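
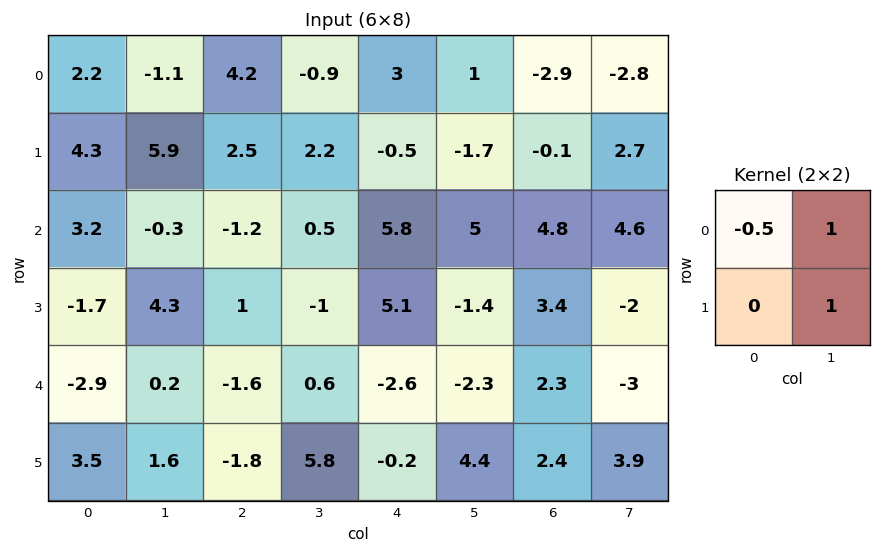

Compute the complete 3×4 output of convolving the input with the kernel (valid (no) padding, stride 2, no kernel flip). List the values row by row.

Output[0,0]: The receptive field on the input at this output position is [2.2 -1.1 / 4.3 5.9]. Elementwise product with the kernel and sum: 2.2·-0.5 + -1.1·1 + 5.9·1.

3.7 -0.8 -2.2 1.35
2.4 0.1 0.7 0.2
3.25 7.2 3.4 -0.25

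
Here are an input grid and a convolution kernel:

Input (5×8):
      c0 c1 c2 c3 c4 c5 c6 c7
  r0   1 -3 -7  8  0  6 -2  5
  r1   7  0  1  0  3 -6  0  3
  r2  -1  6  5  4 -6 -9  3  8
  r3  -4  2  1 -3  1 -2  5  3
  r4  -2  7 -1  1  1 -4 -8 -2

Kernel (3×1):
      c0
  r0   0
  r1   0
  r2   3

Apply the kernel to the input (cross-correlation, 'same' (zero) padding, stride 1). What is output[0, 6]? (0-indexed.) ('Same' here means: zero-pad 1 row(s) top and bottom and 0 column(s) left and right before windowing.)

0

The receptive field on the zero-padded input at this output position is [0 / -2 / 0]. Elementwise product with the kernel and sum: 0·3.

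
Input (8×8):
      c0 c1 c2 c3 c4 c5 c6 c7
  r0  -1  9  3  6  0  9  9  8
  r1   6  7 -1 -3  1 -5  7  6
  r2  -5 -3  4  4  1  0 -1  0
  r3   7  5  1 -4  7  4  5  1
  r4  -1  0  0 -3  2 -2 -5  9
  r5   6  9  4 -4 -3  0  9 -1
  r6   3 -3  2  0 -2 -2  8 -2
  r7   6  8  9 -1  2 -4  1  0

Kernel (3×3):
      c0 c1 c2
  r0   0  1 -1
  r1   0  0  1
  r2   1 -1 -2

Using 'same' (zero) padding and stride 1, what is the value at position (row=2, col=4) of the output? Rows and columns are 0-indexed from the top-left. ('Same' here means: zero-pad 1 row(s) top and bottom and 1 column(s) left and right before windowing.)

The receptive field on the zero-padded input at this output position is [-3 1 -5 / 4 1 0 / -4 7 4]. Elementwise product with the kernel and sum: 1·1 + -5·-1 + 0·1 + -4·1 + 7·-1 + 4·-2.

-13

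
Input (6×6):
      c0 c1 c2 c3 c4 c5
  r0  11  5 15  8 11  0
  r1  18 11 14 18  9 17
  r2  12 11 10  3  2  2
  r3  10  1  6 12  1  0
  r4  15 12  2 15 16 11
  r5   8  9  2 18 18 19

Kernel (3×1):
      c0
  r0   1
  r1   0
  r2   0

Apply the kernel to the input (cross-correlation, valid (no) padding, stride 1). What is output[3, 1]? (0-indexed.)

1

The receptive field on the input at this output position is [1 / 12 / 9]. Elementwise product with the kernel and sum: 1·1.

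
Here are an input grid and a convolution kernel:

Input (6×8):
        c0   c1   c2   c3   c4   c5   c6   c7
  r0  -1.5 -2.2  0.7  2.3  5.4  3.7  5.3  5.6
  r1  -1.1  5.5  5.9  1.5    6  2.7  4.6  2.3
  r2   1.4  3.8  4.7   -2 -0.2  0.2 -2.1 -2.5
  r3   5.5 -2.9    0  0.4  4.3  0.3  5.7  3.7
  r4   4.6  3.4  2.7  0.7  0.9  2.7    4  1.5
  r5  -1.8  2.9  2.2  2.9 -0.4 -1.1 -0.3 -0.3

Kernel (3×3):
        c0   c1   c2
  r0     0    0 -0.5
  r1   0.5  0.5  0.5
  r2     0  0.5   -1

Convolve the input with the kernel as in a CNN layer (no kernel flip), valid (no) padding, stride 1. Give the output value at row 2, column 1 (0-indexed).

0.4

The receptive field on the input at this output position is [3.8 4.7 -2 / -2.9 0 0.4 / 3.4 2.7 0.7]. Elementwise product with the kernel and sum: -2·-0.5 + -2.9·0.5 + 0·0.5 + 0.4·0.5 + 2.7·0.5 + 0.7·-1.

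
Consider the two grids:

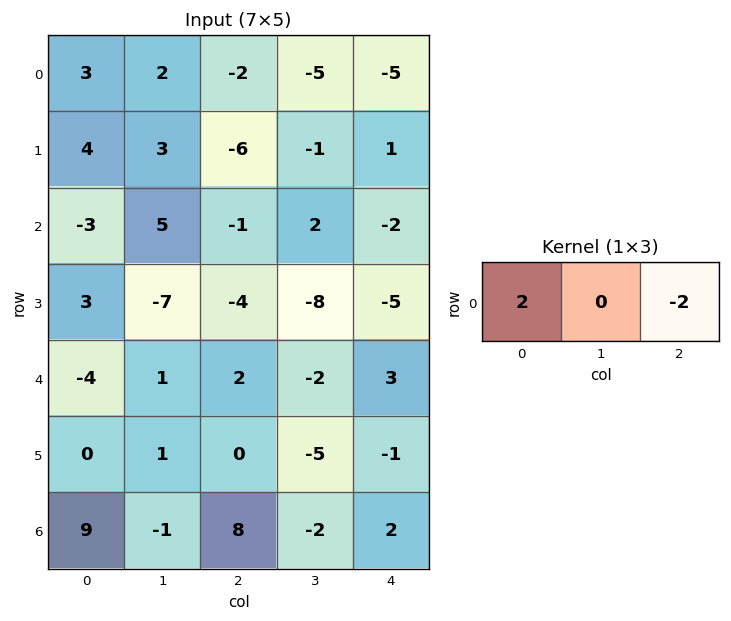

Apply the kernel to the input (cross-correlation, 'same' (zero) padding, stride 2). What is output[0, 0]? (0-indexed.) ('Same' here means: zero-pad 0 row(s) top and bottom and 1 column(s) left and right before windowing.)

The receptive field on the zero-padded input at this output position is [0 3 2]. Elementwise product with the kernel and sum: 0·2 + 2·-2.

-4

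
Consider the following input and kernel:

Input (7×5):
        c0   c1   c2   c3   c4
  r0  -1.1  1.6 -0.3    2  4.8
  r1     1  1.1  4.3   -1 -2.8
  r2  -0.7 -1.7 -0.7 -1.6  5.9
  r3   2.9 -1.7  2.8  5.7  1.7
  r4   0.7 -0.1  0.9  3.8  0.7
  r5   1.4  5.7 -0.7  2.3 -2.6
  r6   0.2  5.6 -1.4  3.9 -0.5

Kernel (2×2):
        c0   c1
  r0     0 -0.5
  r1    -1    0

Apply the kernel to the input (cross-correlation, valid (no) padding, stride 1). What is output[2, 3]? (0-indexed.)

-8.65

The receptive field on the input at this output position is [-1.6 5.9 / 5.7 1.7]. Elementwise product with the kernel and sum: 5.9·-0.5 + 5.7·-1.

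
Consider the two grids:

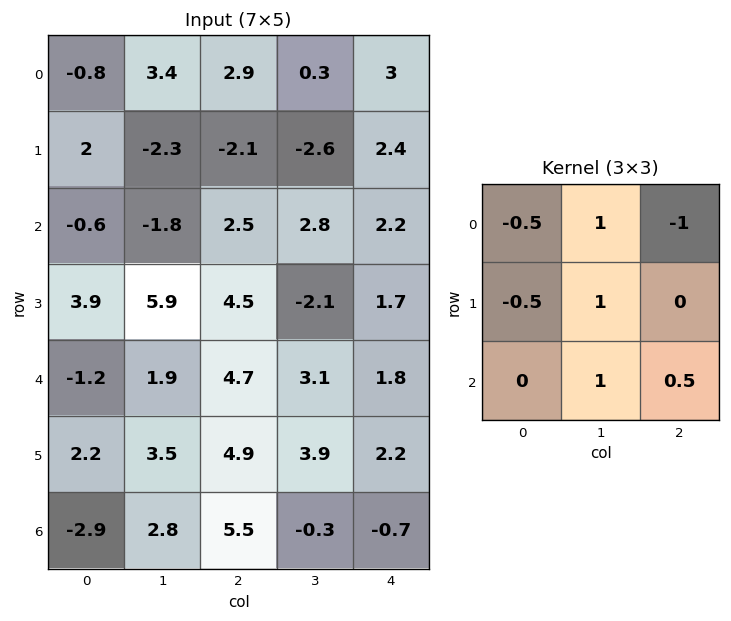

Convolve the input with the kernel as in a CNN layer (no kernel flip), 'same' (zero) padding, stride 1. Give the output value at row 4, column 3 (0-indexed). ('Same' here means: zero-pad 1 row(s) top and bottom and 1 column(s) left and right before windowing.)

The receptive field on the zero-padded input at this output position is [4.5 -2.1 1.7 / 4.7 3.1 1.8 / 4.9 3.9 2.2]. Elementwise product with the kernel and sum: 4.5·-0.5 + -2.1·1 + 1.7·-1 + 4.7·-0.5 + 3.1·1 + 3.9·1 + 2.2·0.5.

-0.3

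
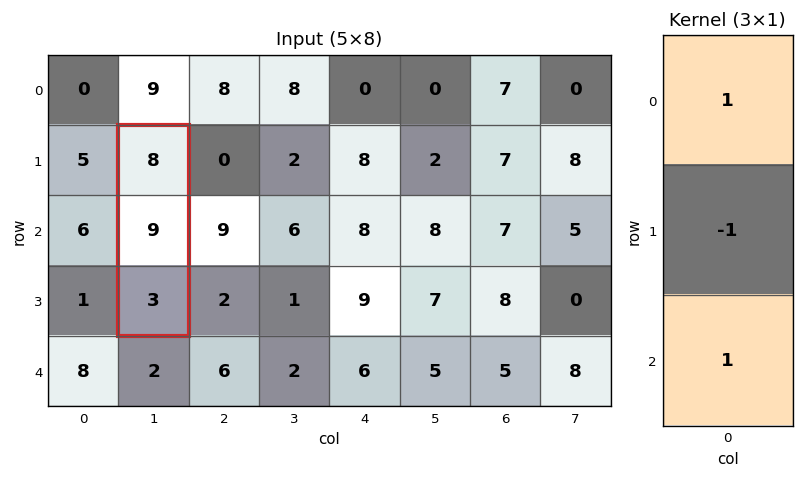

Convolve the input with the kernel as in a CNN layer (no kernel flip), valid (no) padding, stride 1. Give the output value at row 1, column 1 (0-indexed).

2

The receptive field on the input at this output position is [8 / 9 / 3]. Elementwise product with the kernel and sum: 8·1 + 9·-1 + 3·1.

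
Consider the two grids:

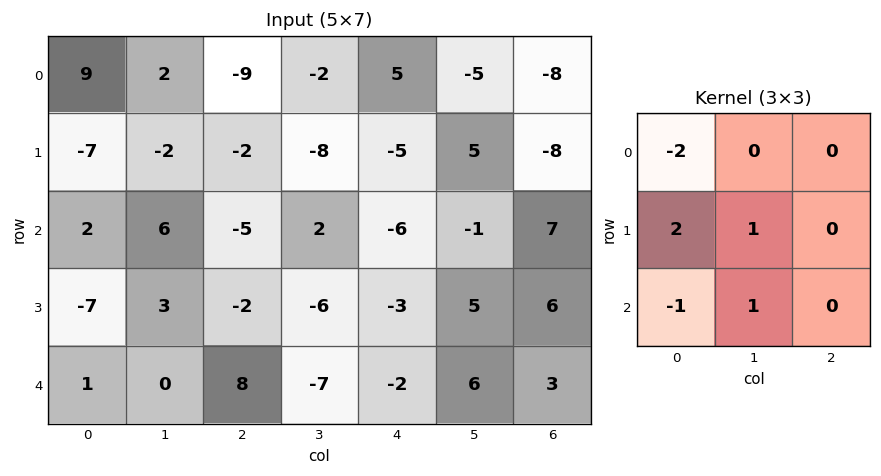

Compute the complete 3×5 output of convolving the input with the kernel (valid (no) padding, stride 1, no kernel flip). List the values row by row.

Output[0,0]: The receptive field on the input at this output position is [9 2 -9 / -7 -2 -2 / 2 6 -5]. Elementwise product with the kernel and sum: 9·-2 + -7·2 + -2·1 + 2·-1 + 6·1.

-30 -21 13 -25 -10
34 6 -8 17 5
-16 0 -15 -14 19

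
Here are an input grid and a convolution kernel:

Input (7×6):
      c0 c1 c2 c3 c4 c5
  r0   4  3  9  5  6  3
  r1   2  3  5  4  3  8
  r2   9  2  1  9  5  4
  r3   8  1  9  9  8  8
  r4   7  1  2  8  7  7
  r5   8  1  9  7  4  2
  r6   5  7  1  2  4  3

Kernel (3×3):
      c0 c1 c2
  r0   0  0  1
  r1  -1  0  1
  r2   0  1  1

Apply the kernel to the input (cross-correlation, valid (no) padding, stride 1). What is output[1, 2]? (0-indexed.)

24

The receptive field on the input at this output position is [5 4 3 / 1 9 5 / 9 9 8]. Elementwise product with the kernel and sum: 3·1 + 1·-1 + 5·1 + 9·1 + 8·1.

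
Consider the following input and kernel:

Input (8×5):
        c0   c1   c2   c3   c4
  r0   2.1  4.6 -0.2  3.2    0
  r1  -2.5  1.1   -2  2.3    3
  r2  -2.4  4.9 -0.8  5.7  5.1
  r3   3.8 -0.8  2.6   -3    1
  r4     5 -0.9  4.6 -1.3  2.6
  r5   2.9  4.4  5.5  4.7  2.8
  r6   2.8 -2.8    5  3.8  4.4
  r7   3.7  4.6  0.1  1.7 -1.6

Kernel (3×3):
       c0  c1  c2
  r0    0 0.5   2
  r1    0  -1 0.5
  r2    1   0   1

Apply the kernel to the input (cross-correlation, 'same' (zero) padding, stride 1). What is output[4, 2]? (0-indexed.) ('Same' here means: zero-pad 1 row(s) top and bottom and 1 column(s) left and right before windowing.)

-0.85

The receptive field on the zero-padded input at this output position is [-0.8 2.6 -3 / -0.9 4.6 -1.3 / 4.4 5.5 4.7]. Elementwise product with the kernel and sum: 2.6·0.5 + -3·2 + 4.6·-1 + -1.3·0.5 + 4.4·1 + 4.7·1.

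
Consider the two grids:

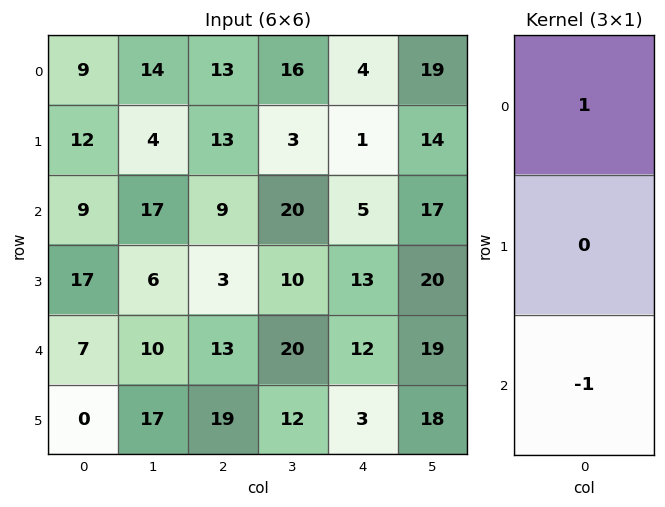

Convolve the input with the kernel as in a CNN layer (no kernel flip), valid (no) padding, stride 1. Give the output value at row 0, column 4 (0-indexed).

The receptive field on the input at this output position is [4 / 1 / 5]. Elementwise product with the kernel and sum: 4·1 + 5·-1.

-1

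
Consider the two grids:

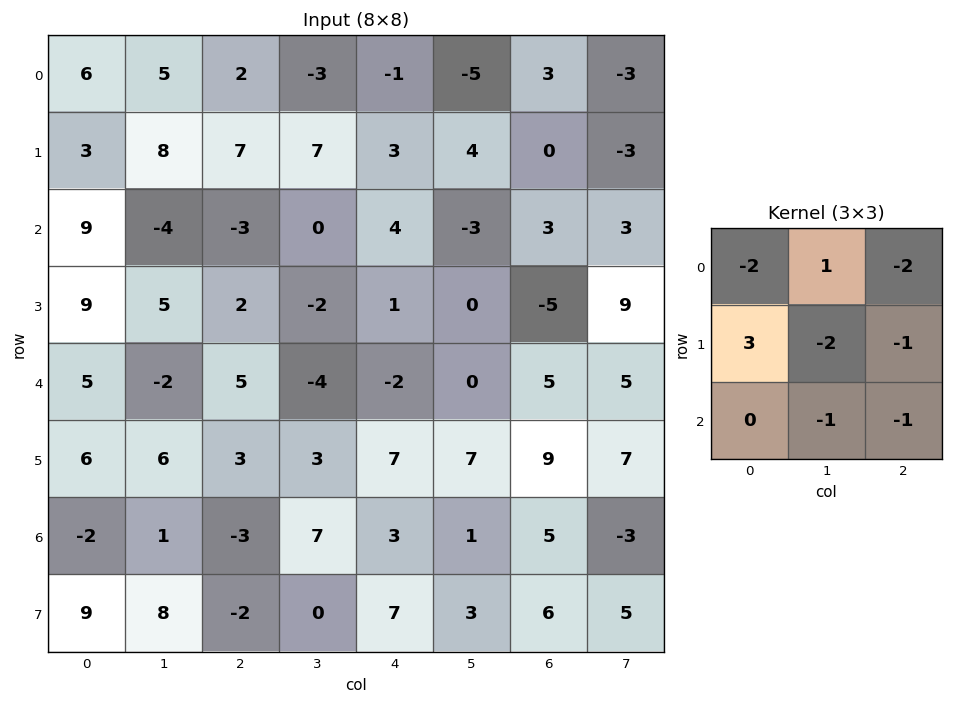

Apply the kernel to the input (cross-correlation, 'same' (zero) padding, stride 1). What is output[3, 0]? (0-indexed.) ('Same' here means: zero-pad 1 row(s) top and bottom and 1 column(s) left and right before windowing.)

-9

The receptive field on the zero-padded input at this output position is [0 9 -4 / 0 9 5 / 0 5 -2]. Elementwise product with the kernel and sum: 0·-2 + 9·1 + -4·-2 + 0·3 + 9·-2 + 5·-1 + 5·-1 + -2·-1.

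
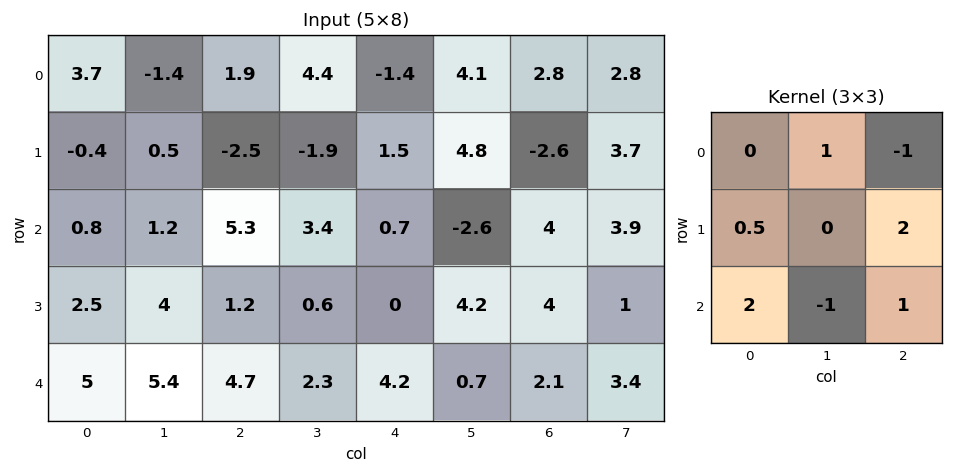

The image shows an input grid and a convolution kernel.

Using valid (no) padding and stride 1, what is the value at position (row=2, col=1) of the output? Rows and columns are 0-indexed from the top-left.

The receptive field on the input at this output position is [1.2 5.3 3.4 / 4 1.2 0.6 / 5.4 4.7 2.3]. Elementwise product with the kernel and sum: 5.3·1 + 3.4·-1 + 4·0.5 + 0.6·2 + 5.4·2 + 4.7·-1 + 2.3·1.

13.5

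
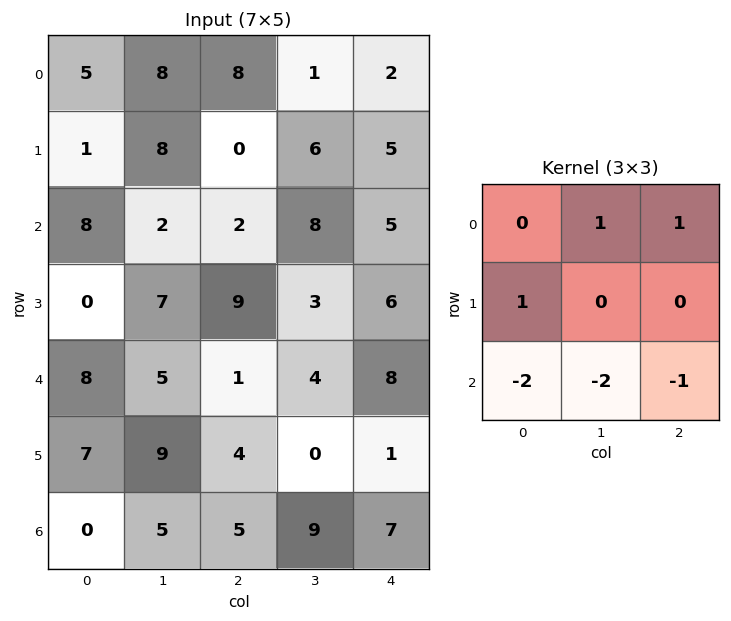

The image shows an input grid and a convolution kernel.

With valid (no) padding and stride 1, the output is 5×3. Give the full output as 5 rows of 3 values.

Output[0,0]: The receptive field on the input at this output position is [5 8 8 / 1 8 0 / 8 2 2]. Elementwise product with the kernel and sum: 8·1 + 8·1 + 1·1 + 8·-2 + 2·-2 + 2·-1.

-5 1 -22
-7 -27 -17
-23 1 4
-12 -9 1
-2 -15 -19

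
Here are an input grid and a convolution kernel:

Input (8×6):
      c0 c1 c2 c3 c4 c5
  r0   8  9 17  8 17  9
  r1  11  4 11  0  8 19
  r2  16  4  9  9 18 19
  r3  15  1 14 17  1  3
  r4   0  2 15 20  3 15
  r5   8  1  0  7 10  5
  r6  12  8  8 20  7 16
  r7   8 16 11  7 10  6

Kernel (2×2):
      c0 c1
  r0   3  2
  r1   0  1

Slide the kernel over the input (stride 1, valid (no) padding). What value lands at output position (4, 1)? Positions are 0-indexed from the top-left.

36

The receptive field on the input at this output position is [2 15 / 1 0]. Elementwise product with the kernel and sum: 2·3 + 15·2 + 0·1.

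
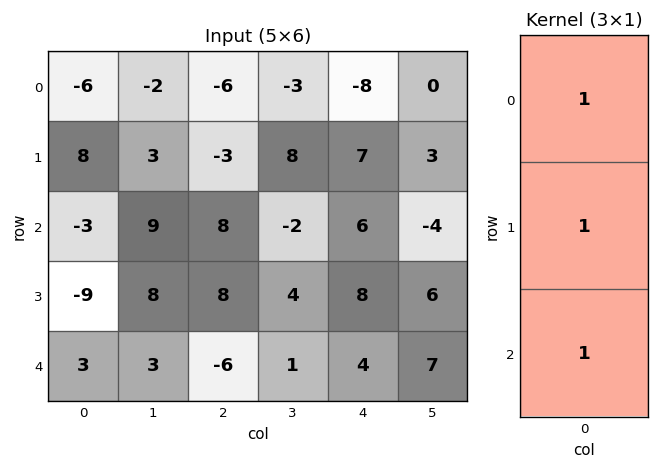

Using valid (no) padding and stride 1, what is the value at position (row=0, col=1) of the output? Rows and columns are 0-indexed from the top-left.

The receptive field on the input at this output position is [-2 / 3 / 9]. Elementwise product with the kernel and sum: -2·1 + 3·1 + 9·1.

10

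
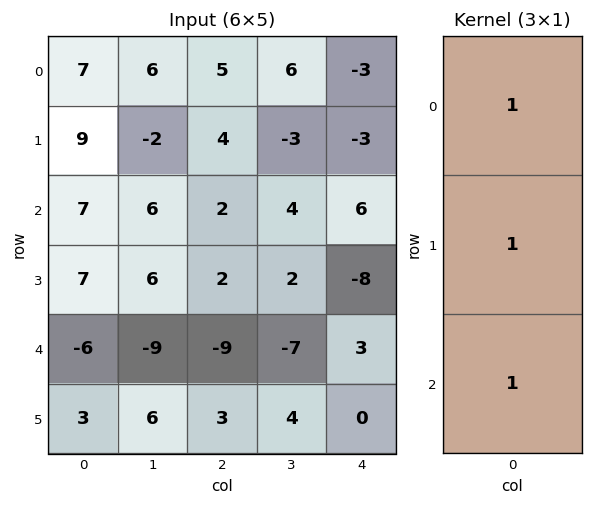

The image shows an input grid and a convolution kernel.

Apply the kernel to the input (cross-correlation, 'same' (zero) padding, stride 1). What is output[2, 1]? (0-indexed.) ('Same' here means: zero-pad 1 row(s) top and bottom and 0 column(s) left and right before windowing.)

10

The receptive field on the zero-padded input at this output position is [-2 / 6 / 6]. Elementwise product with the kernel and sum: -2·1 + 6·1 + 6·1.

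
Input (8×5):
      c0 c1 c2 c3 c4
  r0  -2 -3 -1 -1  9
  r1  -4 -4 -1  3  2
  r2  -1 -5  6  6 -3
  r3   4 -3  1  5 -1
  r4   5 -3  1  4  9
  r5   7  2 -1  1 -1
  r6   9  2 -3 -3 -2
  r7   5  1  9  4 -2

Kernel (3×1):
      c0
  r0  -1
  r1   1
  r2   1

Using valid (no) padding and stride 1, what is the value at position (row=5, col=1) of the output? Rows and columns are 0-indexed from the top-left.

The receptive field on the input at this output position is [2 / 2 / 1]. Elementwise product with the kernel and sum: 2·-1 + 2·1 + 1·1.

1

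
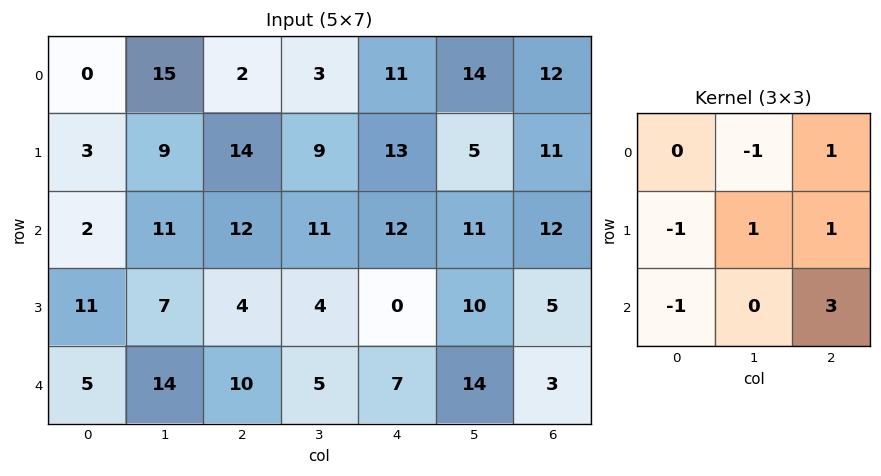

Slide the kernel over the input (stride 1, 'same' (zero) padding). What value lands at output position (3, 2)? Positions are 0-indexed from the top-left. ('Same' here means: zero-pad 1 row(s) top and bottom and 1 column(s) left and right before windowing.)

1

The receptive field on the zero-padded input at this output position is [11 12 11 / 7 4 4 / 14 10 5]. Elementwise product with the kernel and sum: 12·-1 + 11·1 + 7·-1 + 4·1 + 4·1 + 14·-1 + 5·3.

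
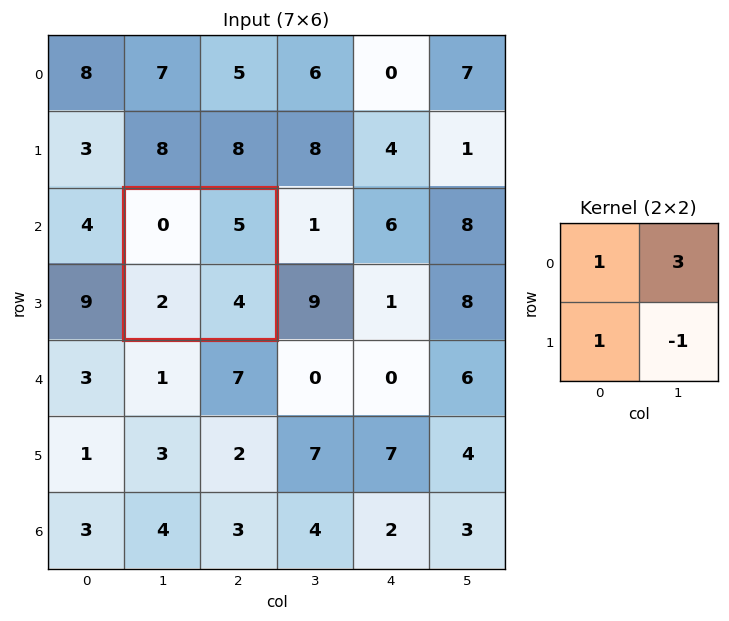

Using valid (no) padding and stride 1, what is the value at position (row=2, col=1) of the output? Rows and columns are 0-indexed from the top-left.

13

The receptive field on the input at this output position is [0 5 / 2 4]. Elementwise product with the kernel and sum: 0·1 + 5·3 + 2·1 + 4·-1.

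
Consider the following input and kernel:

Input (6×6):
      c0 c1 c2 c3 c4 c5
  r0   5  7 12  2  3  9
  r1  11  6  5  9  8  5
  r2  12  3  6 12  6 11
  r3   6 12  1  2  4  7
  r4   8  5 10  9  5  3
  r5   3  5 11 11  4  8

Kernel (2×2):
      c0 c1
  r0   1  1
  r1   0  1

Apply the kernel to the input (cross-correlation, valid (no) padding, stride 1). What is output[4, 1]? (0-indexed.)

The receptive field on the input at this output position is [5 10 / 5 11]. Elementwise product with the kernel and sum: 5·1 + 10·1 + 11·1.

26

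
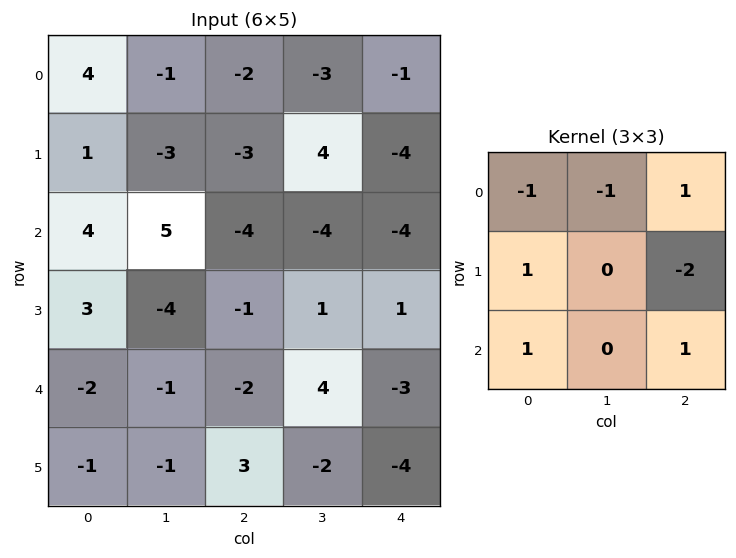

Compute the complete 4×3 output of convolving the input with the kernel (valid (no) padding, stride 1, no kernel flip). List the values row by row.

Output[0,0]: The receptive field on the input at this output position is [4 -1 -2 / 1 -3 -3 / 4 5 -4]. Elementwise product with the kernel and sum: 4·-1 + -1·-1 + -2·1 + 1·1 + -3·-2 + 4·1 + -4·1.
Output[0,1]: The receptive field on the input at this output position is [-1 -2 -3 / -3 -3 4 / 5 -4 -4]. Elementwise product with the kernel and sum: -1·-1 + -2·-1 + -3·1 + -3·1 + 4·-2 + 5·1 + -4·1.

2 -10 1
13 20 -1
-12 -8 -4
4 -6 4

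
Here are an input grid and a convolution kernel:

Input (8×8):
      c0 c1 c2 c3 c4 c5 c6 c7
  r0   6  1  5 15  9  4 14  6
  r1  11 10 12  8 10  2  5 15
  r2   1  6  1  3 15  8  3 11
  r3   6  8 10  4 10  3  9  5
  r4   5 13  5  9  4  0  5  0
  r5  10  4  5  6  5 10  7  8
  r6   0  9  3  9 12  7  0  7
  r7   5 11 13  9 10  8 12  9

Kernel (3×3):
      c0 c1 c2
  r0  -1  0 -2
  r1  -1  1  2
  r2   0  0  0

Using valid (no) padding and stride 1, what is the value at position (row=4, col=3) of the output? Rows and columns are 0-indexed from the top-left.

10

The receptive field on the input at this output position is [9 4 0 / 6 5 10 / 9 12 7]. Elementwise product with the kernel and sum: 9·-1 + 0·-2 + 6·-1 + 5·1 + 10·2.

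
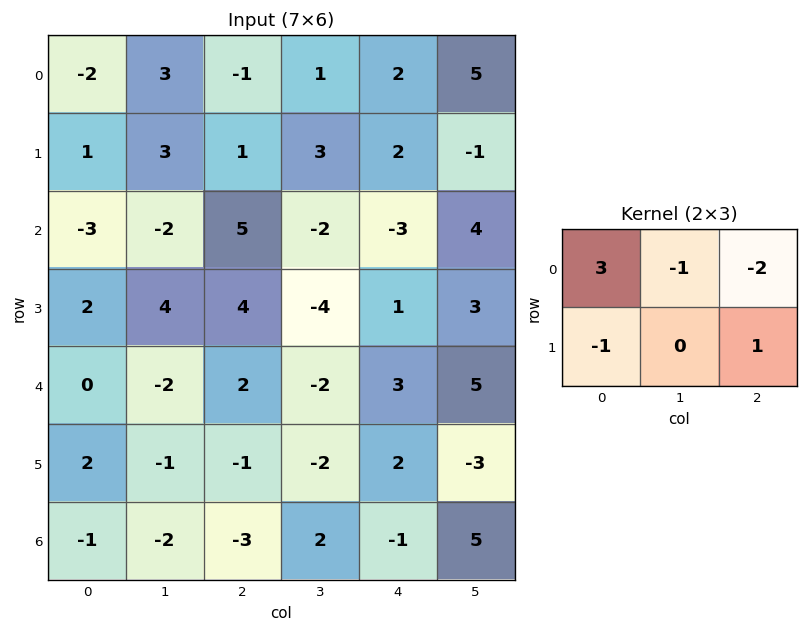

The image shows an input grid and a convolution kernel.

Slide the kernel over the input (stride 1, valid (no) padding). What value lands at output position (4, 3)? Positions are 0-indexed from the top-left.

-20

The receptive field on the input at this output position is [-2 3 5 / -2 2 -3]. Elementwise product with the kernel and sum: -2·3 + 3·-1 + 5·-2 + -2·-1 + -3·1.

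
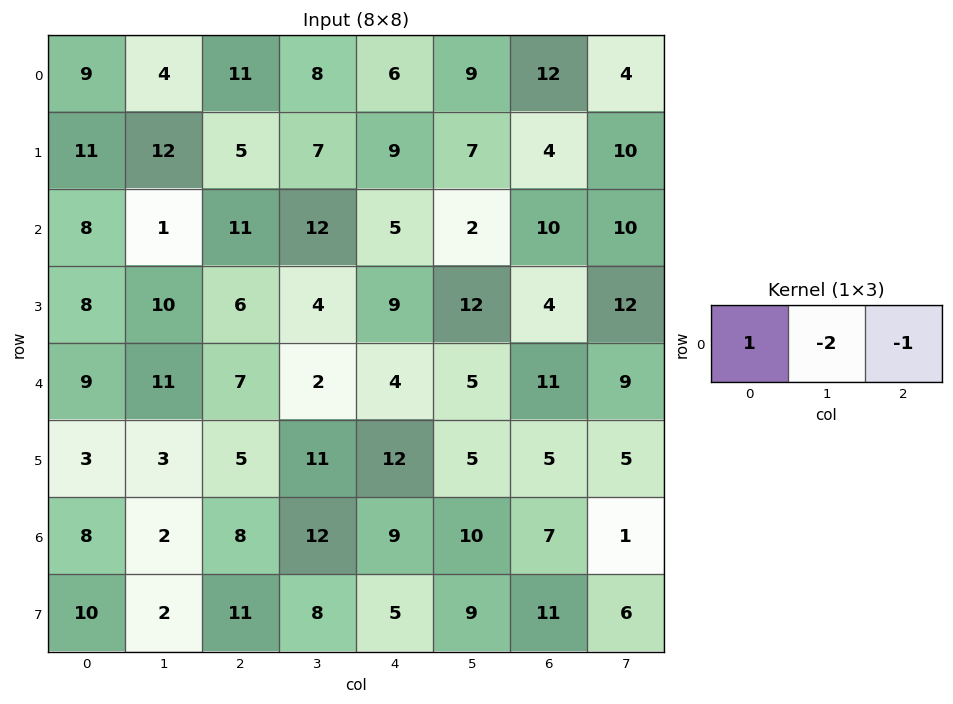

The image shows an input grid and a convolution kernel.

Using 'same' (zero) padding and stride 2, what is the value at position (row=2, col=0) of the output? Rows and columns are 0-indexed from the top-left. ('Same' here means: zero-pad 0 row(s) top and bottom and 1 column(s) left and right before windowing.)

The receptive field on the zero-padded input at this output position is [0 9 11]. Elementwise product with the kernel and sum: 0·1 + 9·-2 + 11·-1.

-29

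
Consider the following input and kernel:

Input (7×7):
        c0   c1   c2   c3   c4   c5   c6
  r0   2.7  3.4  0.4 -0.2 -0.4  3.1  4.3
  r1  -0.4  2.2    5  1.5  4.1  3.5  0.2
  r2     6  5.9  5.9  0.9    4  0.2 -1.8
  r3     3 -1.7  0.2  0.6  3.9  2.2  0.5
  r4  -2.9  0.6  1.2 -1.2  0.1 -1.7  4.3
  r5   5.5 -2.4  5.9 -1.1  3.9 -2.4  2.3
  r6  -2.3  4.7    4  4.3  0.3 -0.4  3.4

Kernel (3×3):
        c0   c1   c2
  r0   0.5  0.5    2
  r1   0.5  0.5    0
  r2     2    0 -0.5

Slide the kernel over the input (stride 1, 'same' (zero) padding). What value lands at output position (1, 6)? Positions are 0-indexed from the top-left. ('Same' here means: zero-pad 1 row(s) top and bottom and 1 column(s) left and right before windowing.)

The receptive field on the zero-padded input at this output position is [3.1 4.3 0 / 3.5 0.2 0 / 0.2 -1.8 0]. Elementwise product with the kernel and sum: 3.1·0.5 + 4.3·0.5 + 0·2 + 3.5·0.5 + 0.2·0.5 + 0.2·2 + 0·-0.5.

5.95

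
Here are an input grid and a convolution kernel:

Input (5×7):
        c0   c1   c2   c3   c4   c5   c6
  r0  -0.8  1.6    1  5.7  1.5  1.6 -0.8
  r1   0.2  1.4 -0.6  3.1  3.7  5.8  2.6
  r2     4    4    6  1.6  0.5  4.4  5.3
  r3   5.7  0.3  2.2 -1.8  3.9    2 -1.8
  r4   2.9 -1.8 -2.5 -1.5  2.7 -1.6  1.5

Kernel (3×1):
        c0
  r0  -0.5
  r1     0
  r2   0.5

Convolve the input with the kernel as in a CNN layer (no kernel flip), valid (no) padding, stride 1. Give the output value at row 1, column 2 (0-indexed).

1.4

The receptive field on the input at this output position is [-0.6 / 6 / 2.2]. Elementwise product with the kernel and sum: -0.6·-0.5 + 2.2·0.5.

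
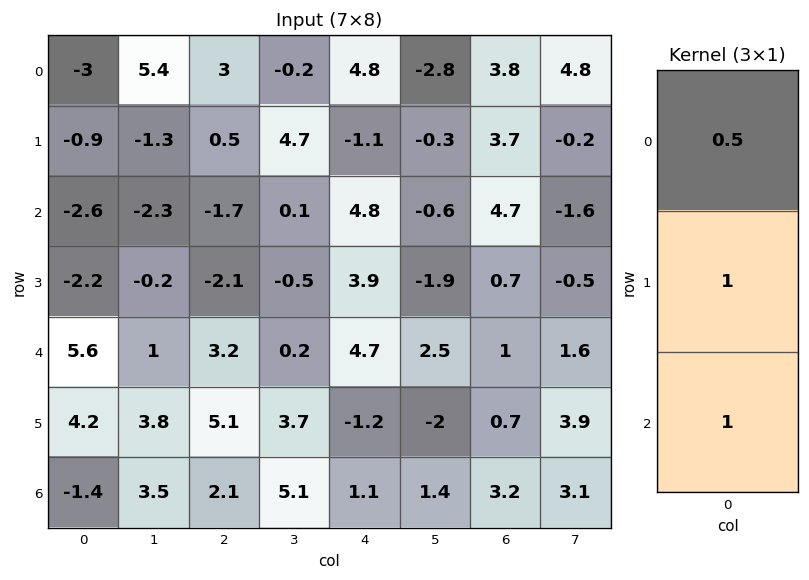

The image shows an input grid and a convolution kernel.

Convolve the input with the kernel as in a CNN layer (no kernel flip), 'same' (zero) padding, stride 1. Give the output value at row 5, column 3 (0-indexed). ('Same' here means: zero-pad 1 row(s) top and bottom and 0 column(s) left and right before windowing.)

The receptive field on the zero-padded input at this output position is [0.2 / 3.7 / 5.1]. Elementwise product with the kernel and sum: 0.2·0.5 + 3.7·1 + 5.1·1.

8.9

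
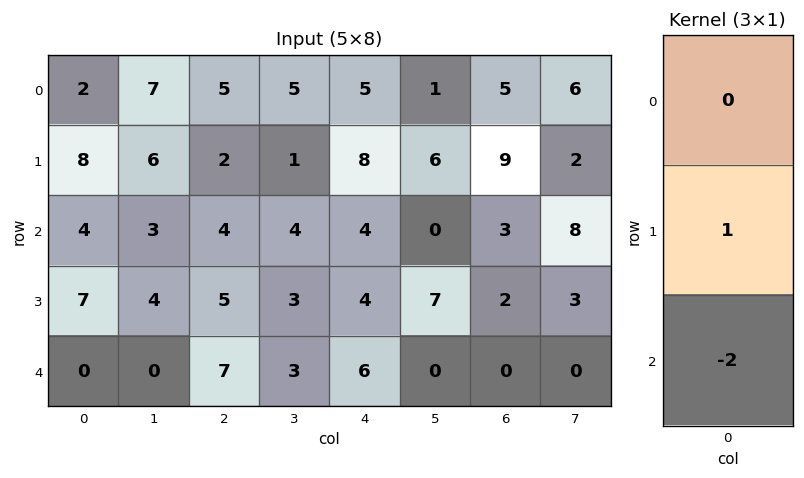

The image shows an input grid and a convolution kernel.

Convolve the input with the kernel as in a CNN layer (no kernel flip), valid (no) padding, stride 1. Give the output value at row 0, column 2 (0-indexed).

The receptive field on the input at this output position is [5 / 2 / 4]. Elementwise product with the kernel and sum: 2·1 + 4·-2.

-6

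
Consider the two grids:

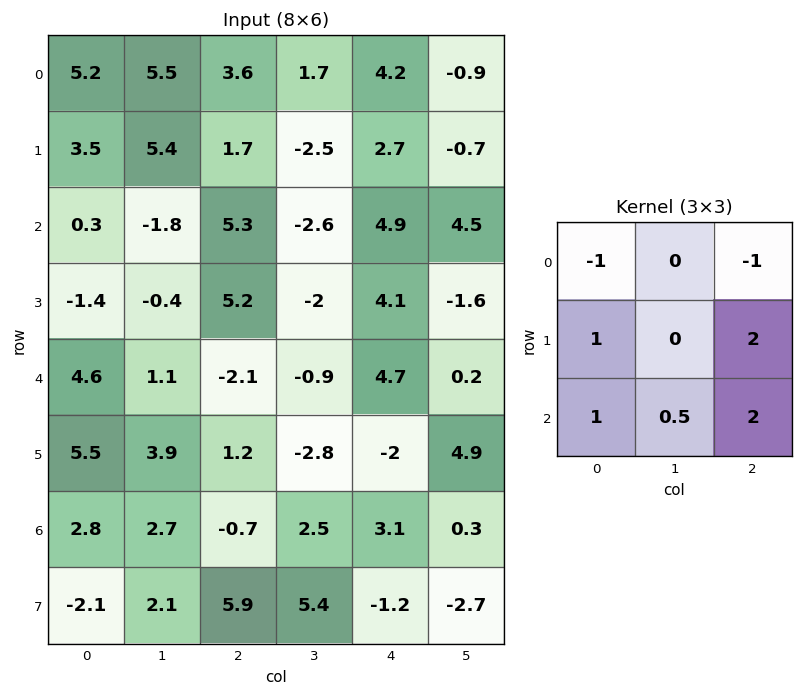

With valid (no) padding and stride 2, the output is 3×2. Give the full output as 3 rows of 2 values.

Output[0,0]: The receptive field on the input at this output position is [5.2 5.5 3.6 / 3.5 5.4 1.7 / 0.3 -1.8 5.3]. Elementwise product with the kernel and sum: 5.2·-1 + 3.6·-1 + 3.5·1 + 1.7·2 + 0.3·1 + -1.8·0.5 + 5.3·2.

8.1 13.1
4.35 10.05
8.15 1.35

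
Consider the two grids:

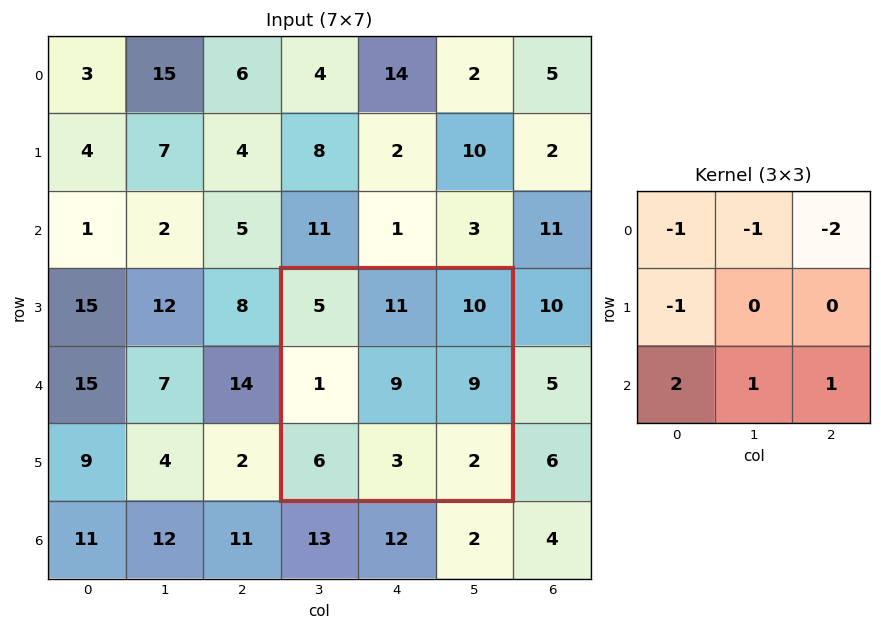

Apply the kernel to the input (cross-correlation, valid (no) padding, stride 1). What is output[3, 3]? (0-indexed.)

-20

The receptive field on the input at this output position is [5 11 10 / 1 9 9 / 6 3 2]. Elementwise product with the kernel and sum: 5·-1 + 11·-1 + 10·-2 + 1·-1 + 6·2 + 3·1 + 2·1.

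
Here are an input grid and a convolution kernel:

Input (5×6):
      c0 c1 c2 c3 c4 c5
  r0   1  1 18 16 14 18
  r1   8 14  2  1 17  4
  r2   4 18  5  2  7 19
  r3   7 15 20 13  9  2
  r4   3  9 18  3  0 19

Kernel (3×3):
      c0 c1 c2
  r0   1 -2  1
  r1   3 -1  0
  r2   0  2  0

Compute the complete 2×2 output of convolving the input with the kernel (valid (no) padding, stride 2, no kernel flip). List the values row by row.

Output[0,0]: The receptive field on the input at this output position is [1 1 18 / 8 14 2 / 4 18 5]. Elementwise product with the kernel and sum: 1·1 + 1·-2 + 18·1 + 8·3 + 14·-1 + 18·2.
Output[0,1]: The receptive field on the input at this output position is [18 16 14 / 2 1 17 / 5 2 7]. Elementwise product with the kernel and sum: 18·1 + 16·-2 + 14·1 + 2·3 + 1·-1 + 2·2.

63 9
-3 61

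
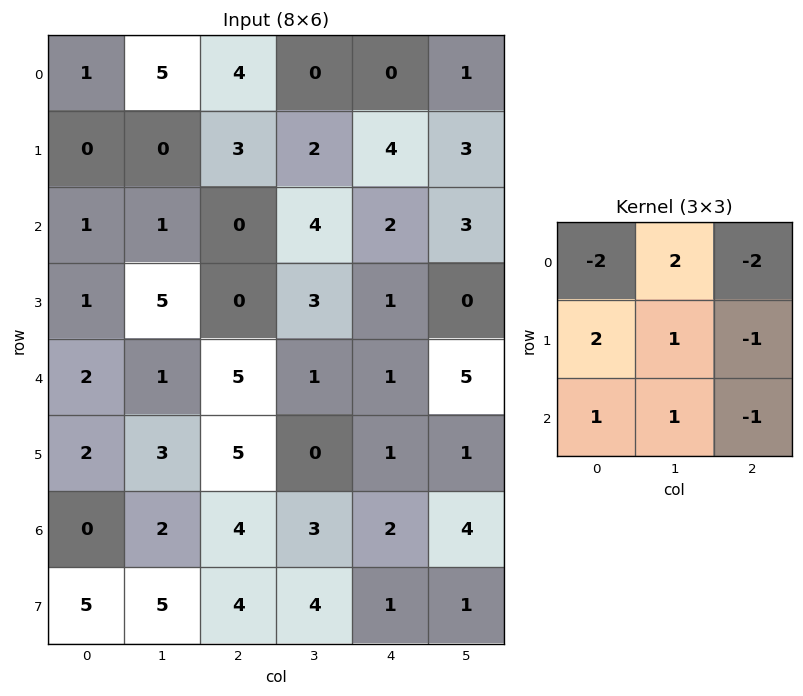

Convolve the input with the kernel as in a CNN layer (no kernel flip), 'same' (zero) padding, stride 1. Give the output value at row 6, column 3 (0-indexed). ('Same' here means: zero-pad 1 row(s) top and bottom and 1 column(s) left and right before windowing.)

4

The receptive field on the zero-padded input at this output position is [5 0 1 / 4 3 2 / 4 4 1]. Elementwise product with the kernel and sum: 5·-2 + 0·2 + 1·-2 + 4·2 + 3·1 + 2·-1 + 4·1 + 4·1 + 1·-1.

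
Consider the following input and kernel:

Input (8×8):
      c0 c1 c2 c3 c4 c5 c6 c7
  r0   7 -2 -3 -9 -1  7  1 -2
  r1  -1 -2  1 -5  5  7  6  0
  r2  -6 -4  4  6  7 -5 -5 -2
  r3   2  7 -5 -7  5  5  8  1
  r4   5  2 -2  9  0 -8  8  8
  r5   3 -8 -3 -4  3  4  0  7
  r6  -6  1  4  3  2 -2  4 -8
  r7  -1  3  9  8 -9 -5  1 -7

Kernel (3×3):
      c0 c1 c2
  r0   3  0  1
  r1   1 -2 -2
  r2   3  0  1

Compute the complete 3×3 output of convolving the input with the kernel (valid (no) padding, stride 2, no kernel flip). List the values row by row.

5 10 -7
-3 12 3
24 7 13

Output[0,0]: The receptive field on the input at this output position is [7 -2 -3 / -1 -2 1 / -6 -4 4]. Elementwise product with the kernel and sum: 7·3 + -3·1 + -1·1 + -2·-2 + 1·-2 + -6·3 + 4·1.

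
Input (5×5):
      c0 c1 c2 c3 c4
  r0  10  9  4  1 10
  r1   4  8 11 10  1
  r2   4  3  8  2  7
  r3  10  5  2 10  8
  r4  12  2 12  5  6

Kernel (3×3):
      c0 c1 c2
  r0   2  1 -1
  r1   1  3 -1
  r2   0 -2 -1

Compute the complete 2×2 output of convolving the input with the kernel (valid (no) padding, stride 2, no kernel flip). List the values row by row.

28 28
10 19

Output[0,0]: The receptive field on the input at this output position is [10 9 4 / 4 8 11 / 4 3 8]. Elementwise product with the kernel and sum: 10·2 + 9·1 + 4·-1 + 4·1 + 8·3 + 11·-1 + 3·-2 + 8·-1.
Output[0,1]: The receptive field on the input at this output position is [4 1 10 / 11 10 1 / 8 2 7]. Elementwise product with the kernel and sum: 4·2 + 1·1 + 10·-1 + 11·1 + 10·3 + 1·-1 + 2·-2 + 7·-1.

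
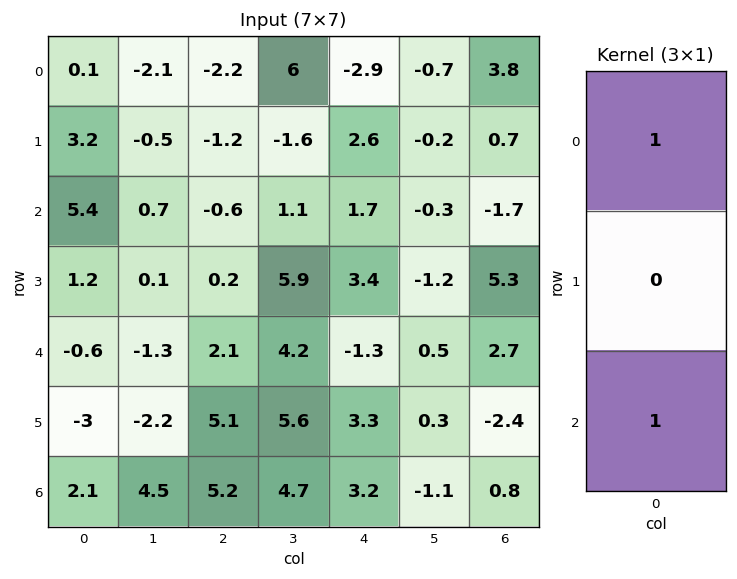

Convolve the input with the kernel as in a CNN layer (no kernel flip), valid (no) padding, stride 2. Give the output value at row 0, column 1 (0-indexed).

The receptive field on the input at this output position is [-2.2 / -1.2 / -0.6]. Elementwise product with the kernel and sum: -2.2·1 + -0.6·1.

-2.8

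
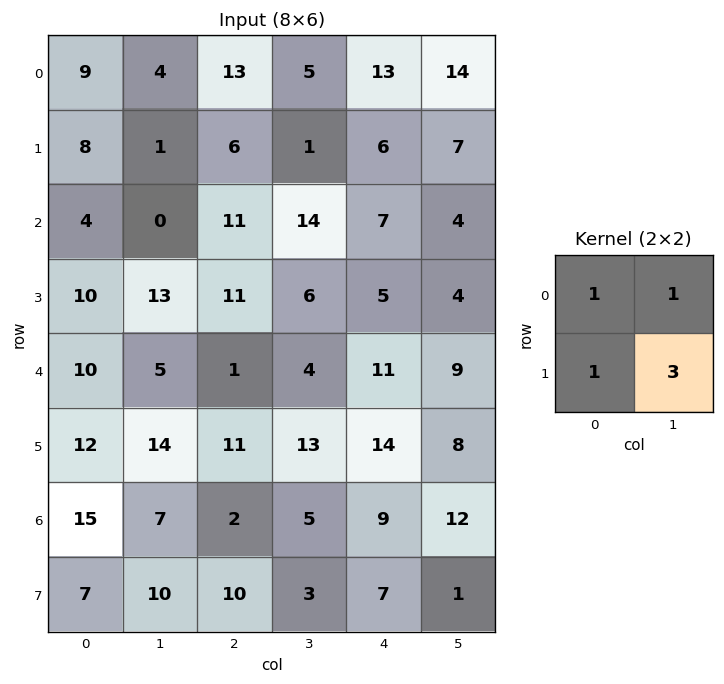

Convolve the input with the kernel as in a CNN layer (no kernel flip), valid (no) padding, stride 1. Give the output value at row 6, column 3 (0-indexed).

The receptive field on the input at this output position is [5 9 / 3 7]. Elementwise product with the kernel and sum: 5·1 + 9·1 + 3·1 + 7·3.

38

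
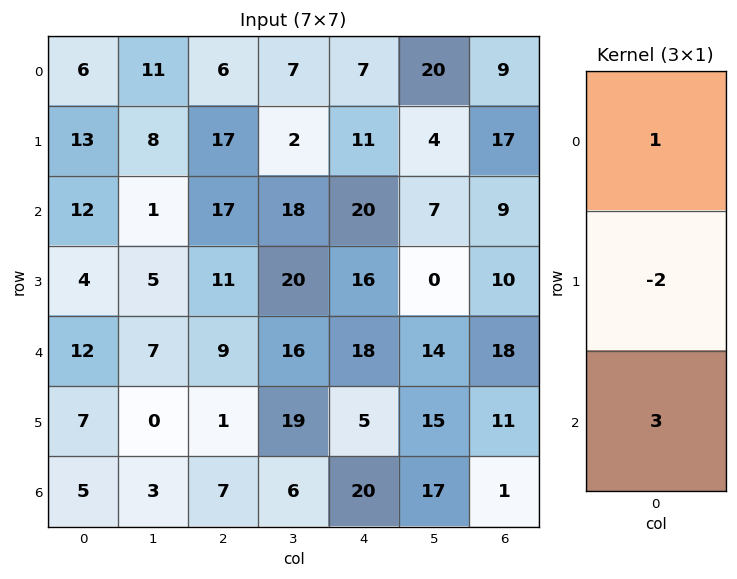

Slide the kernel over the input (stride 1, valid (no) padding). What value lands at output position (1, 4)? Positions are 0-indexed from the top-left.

19

The receptive field on the input at this output position is [11 / 20 / 16]. Elementwise product with the kernel and sum: 11·1 + 20·-2 + 16·3.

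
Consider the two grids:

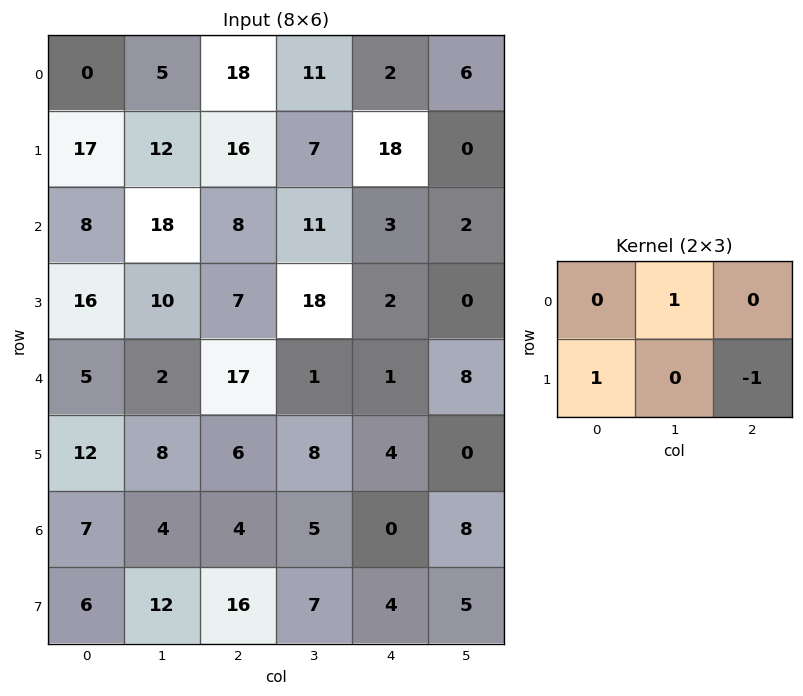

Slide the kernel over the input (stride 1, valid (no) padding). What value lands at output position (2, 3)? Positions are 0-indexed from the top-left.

The receptive field on the input at this output position is [11 3 2 / 18 2 0]. Elementwise product with the kernel and sum: 3·1 + 18·1 + 0·-1.

21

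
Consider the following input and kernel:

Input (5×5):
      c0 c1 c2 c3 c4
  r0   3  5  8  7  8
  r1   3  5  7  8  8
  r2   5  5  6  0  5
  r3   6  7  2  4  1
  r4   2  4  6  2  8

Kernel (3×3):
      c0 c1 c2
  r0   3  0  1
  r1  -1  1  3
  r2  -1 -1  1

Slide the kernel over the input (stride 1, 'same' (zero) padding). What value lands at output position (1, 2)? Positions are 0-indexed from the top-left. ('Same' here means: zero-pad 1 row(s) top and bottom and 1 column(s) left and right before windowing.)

The receptive field on the zero-padded input at this output position is [5 8 7 / 5 7 8 / 5 6 0]. Elementwise product with the kernel and sum: 5·3 + 7·1 + 5·-1 + 7·1 + 8·3 + 5·-1 + 6·-1 + 0·1.

37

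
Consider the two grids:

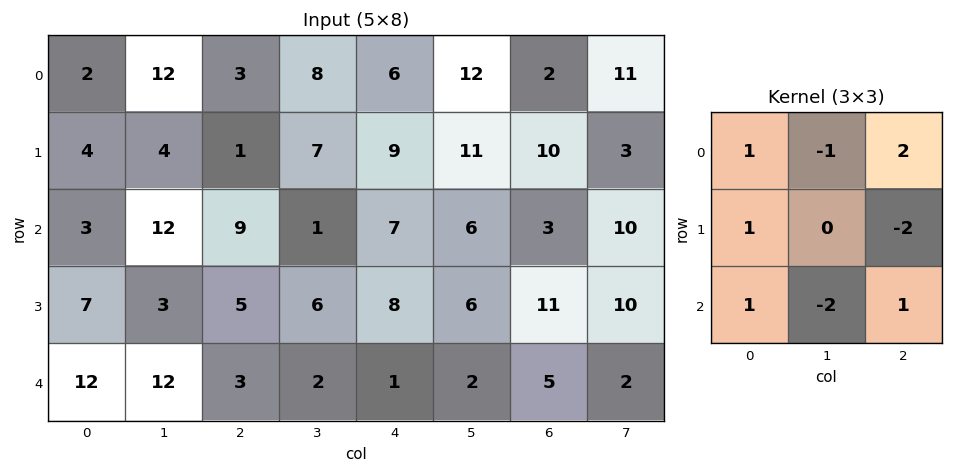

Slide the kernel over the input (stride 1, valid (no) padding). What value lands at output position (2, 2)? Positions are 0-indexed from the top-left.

The receptive field on the input at this output position is [9 1 7 / 5 6 8 / 3 2 1]. Elementwise product with the kernel and sum: 9·1 + 1·-1 + 7·2 + 5·1 + 8·-2 + 3·1 + 2·-2 + 1·1.

11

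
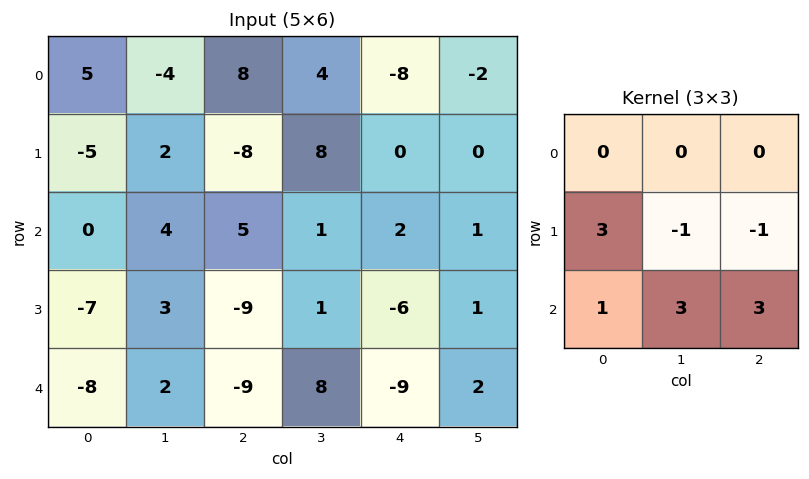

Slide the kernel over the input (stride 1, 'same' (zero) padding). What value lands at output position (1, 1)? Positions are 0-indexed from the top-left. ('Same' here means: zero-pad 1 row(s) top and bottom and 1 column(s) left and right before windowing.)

18

The receptive field on the zero-padded input at this output position is [5 -4 8 / -5 2 -8 / 0 4 5]. Elementwise product with the kernel and sum: -5·3 + 2·-1 + -8·-1 + 0·1 + 4·3 + 5·3.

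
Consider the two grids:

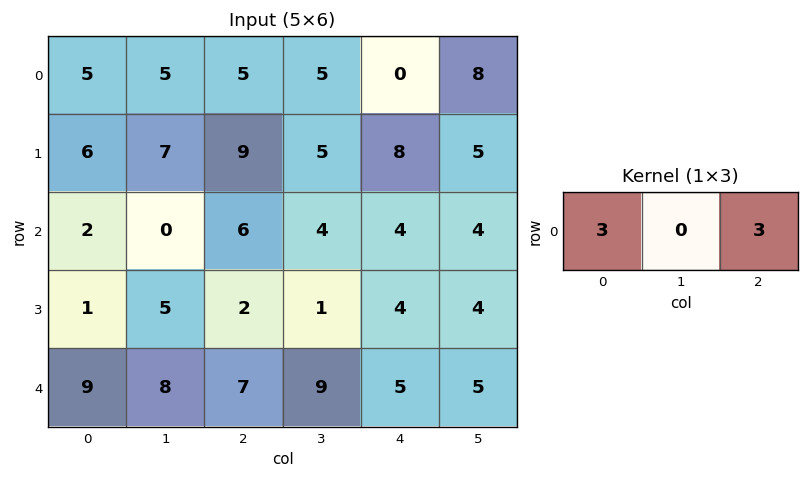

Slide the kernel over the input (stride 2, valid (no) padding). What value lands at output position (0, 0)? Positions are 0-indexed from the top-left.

The receptive field on the input at this output position is [5 5 5]. Elementwise product with the kernel and sum: 5·3 + 5·3.

30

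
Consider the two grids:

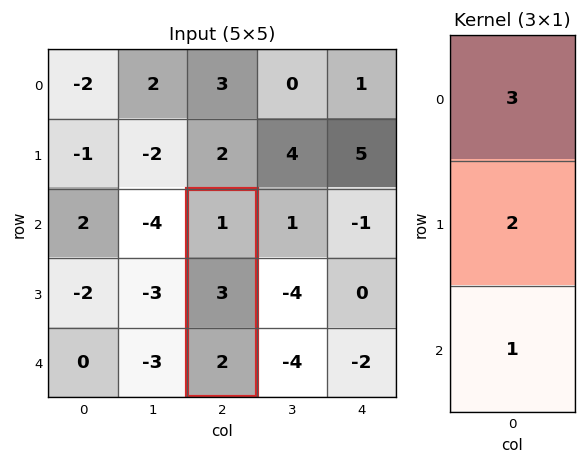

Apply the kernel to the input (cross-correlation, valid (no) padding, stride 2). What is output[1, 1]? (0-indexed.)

11

The receptive field on the input at this output position is [1 / 3 / 2]. Elementwise product with the kernel and sum: 1·3 + 3·2 + 2·1.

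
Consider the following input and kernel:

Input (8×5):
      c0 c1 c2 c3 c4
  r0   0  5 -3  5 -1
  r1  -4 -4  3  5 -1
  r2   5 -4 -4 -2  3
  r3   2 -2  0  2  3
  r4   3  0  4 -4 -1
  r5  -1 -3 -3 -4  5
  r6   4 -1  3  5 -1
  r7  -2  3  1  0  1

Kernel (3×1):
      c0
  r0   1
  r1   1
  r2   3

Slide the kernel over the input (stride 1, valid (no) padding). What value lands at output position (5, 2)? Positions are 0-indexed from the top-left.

The receptive field on the input at this output position is [-3 / 3 / 1]. Elementwise product with the kernel and sum: -3·1 + 3·1 + 1·3.

3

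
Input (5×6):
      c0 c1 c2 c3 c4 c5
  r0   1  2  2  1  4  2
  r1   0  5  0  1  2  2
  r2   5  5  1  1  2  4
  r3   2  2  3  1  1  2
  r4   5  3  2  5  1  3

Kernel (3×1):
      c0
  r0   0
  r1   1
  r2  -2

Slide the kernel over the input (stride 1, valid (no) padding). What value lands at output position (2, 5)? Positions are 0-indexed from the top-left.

The receptive field on the input at this output position is [4 / 2 / 3]. Elementwise product with the kernel and sum: 2·1 + 3·-2.

-4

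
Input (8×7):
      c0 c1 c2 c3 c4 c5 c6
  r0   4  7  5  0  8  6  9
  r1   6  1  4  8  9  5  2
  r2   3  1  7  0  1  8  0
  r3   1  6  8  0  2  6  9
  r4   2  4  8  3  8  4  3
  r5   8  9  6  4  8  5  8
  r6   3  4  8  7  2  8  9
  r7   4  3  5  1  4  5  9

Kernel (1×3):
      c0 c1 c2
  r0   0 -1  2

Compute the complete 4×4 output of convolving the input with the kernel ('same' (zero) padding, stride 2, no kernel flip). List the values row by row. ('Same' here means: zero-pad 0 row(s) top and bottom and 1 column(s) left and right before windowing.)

10 -5 4 -9
-1 -7 15 0
6 -2 0 -3
5 6 14 -9

Output[0,0]: The receptive field on the zero-padded input at this output position is [0 4 7]. Elementwise product with the kernel and sum: 4·-1 + 7·2.
Output[0,1]: The receptive field on the zero-padded input at this output position is [7 5 0]. Elementwise product with the kernel and sum: 5·-1 + 0·2.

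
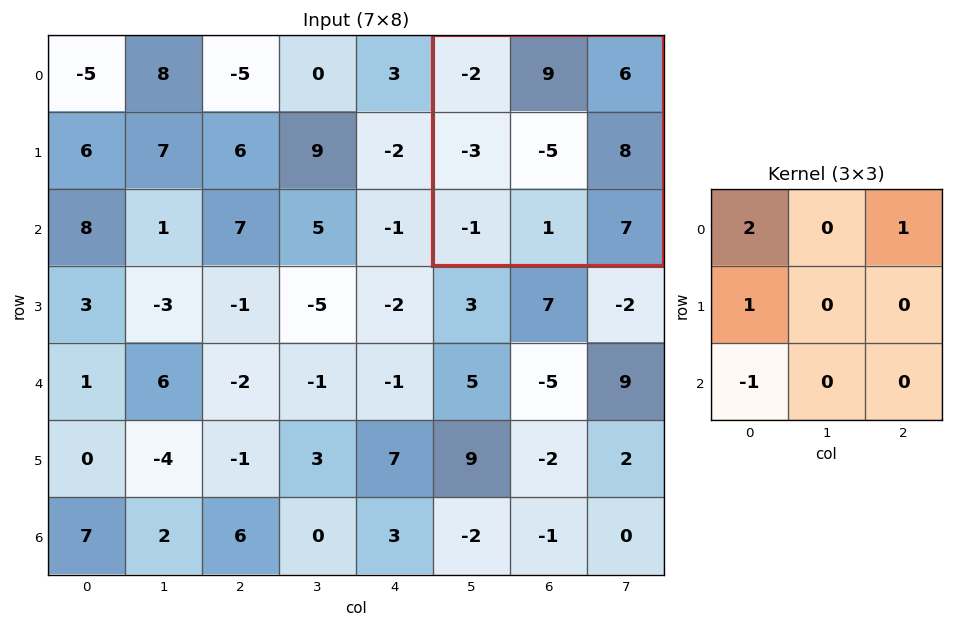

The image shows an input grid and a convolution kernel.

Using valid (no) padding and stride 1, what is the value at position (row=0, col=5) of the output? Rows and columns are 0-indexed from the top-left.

0

The receptive field on the input at this output position is [-2 9 6 / -3 -5 8 / -1 1 7]. Elementwise product with the kernel and sum: -2·2 + 6·1 + -3·1 + -1·-1.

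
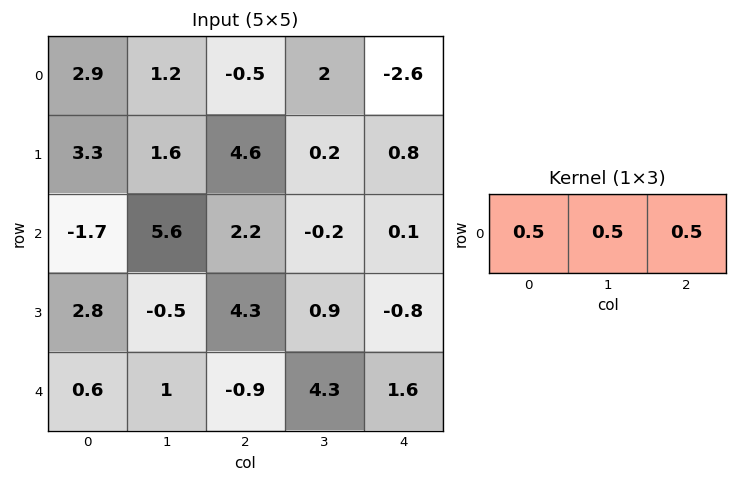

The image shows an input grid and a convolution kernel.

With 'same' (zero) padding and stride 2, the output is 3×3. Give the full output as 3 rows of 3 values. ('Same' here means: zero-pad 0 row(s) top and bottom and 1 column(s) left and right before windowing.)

Output[0,0]: The receptive field on the zero-padded input at this output position is [0 2.9 1.2]. Elementwise product with the kernel and sum: 0·0.5 + 2.9·0.5 + 1.2·0.5.

2.05 1.35 -0.3
1.95 3.8 -0.05
0.8 2.2 2.95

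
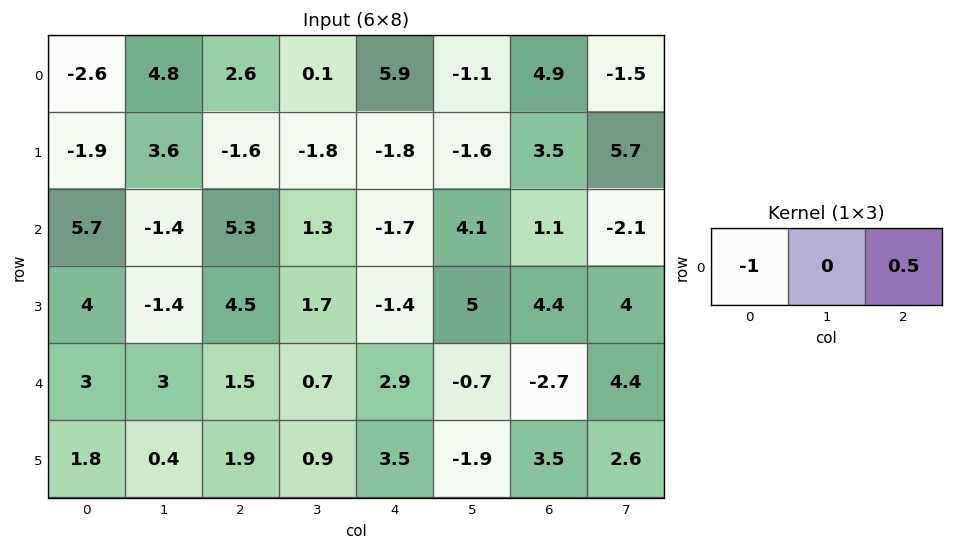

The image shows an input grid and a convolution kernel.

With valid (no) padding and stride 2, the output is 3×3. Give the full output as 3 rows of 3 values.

Output[0,0]: The receptive field on the input at this output position is [-2.6 4.8 2.6]. Elementwise product with the kernel and sum: -2.6·-1 + 2.6·0.5.
Output[0,1]: The receptive field on the input at this output position is [2.6 0.1 5.9]. Elementwise product with the kernel and sum: 2.6·-1 + 5.9·0.5.

3.9 0.35 -3.45
-3.05 -6.15 2.25
-2.25 -0.05 -4.25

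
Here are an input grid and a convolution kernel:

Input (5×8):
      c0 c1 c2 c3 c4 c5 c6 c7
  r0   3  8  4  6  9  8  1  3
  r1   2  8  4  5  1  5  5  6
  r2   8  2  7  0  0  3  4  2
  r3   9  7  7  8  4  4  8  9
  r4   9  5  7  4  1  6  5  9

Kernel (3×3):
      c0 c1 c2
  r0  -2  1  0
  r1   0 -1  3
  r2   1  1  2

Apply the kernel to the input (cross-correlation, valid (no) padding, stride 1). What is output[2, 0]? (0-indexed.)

The receptive field on the input at this output position is [8 2 7 / 9 7 7 / 9 5 7]. Elementwise product with the kernel and sum: 8·-2 + 2·1 + 7·-1 + 7·3 + 9·1 + 5·1 + 7·2.

28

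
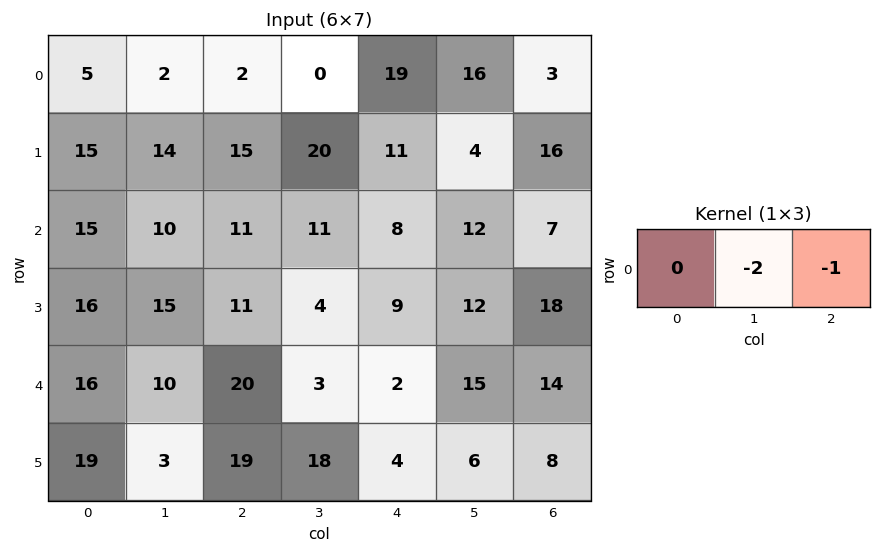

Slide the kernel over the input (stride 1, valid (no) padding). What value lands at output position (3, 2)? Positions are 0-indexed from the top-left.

The receptive field on the input at this output position is [11 4 9]. Elementwise product with the kernel and sum: 4·-2 + 9·-1.

-17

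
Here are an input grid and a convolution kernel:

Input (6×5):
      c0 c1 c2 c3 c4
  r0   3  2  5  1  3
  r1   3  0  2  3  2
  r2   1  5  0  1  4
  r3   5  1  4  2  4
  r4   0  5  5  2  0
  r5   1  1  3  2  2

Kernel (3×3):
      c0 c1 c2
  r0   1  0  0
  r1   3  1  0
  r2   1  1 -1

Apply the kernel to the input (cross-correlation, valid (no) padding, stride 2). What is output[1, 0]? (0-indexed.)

17

The receptive field on the input at this output position is [1 5 0 / 5 1 4 / 0 5 5]. Elementwise product with the kernel and sum: 1·1 + 5·3 + 1·1 + 0·1 + 5·1 + 5·-1.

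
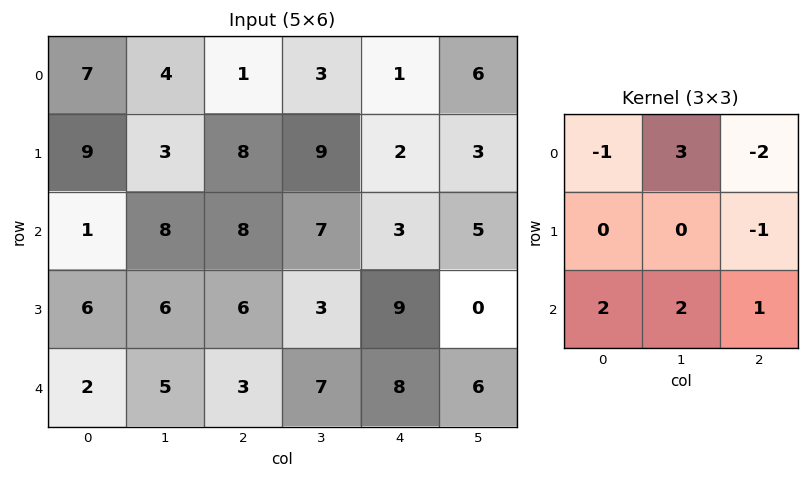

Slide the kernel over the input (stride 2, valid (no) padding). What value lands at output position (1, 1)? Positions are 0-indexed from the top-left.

26

The receptive field on the input at this output position is [8 7 3 / 6 3 9 / 3 7 8]. Elementwise product with the kernel and sum: 8·-1 + 7·3 + 3·-2 + 9·-1 + 3·2 + 7·2 + 8·1.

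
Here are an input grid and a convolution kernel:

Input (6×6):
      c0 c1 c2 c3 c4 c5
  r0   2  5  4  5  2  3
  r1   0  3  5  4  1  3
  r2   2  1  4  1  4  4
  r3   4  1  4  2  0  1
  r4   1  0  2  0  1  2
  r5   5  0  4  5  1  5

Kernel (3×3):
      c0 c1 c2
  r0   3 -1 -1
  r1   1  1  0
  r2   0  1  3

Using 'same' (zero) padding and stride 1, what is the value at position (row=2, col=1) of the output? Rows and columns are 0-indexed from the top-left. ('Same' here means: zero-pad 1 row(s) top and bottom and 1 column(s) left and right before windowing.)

The receptive field on the zero-padded input at this output position is [0 3 5 / 2 1 4 / 4 1 4]. Elementwise product with the kernel and sum: 0·3 + 3·-1 + 5·-1 + 2·1 + 1·1 + 1·1 + 4·3.

8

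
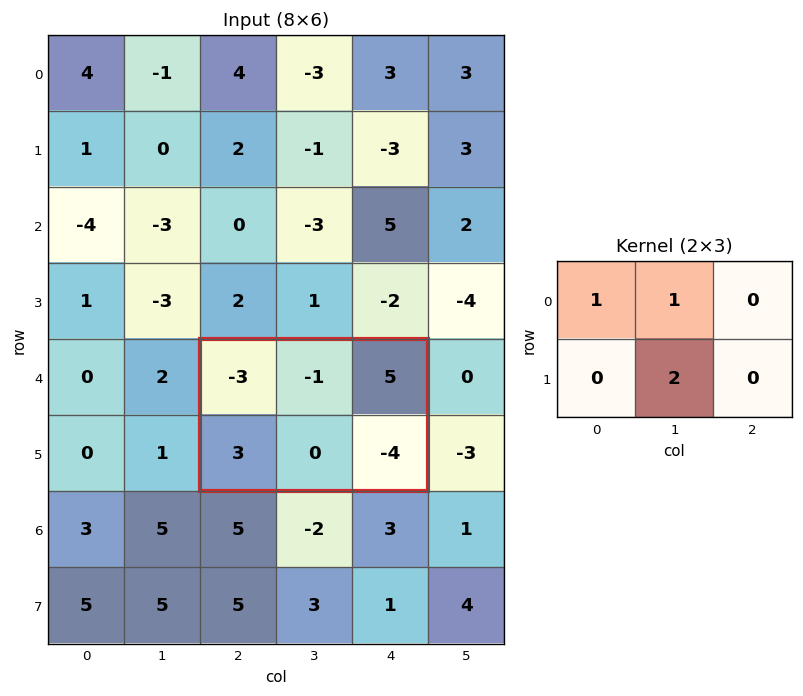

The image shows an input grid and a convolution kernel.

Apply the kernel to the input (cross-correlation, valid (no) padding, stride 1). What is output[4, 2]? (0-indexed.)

-4

The receptive field on the input at this output position is [-3 -1 5 / 3 0 -4]. Elementwise product with the kernel and sum: -3·1 + -1·1 + 0·2.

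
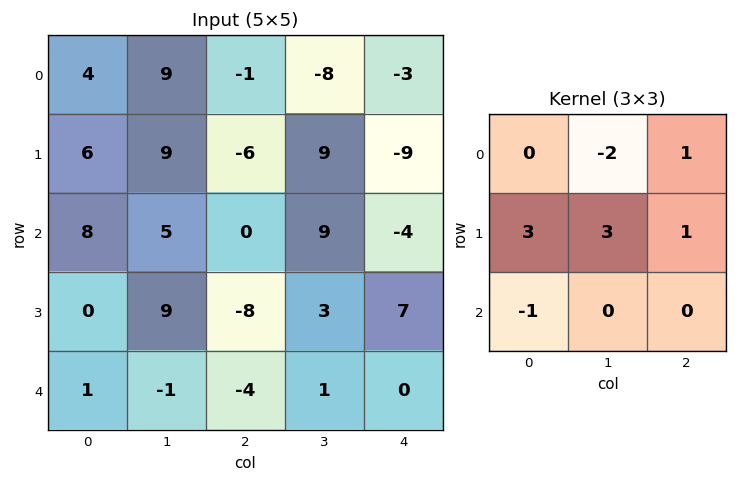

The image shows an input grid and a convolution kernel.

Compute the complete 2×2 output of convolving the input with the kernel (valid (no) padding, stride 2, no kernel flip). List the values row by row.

Output[0,0]: The receptive field on the input at this output position is [4 9 -1 / 6 9 -6 / 8 5 0]. Elementwise product with the kernel and sum: 9·-2 + -1·1 + 6·3 + 9·3 + -6·1 + 8·-1.

12 13
8 -26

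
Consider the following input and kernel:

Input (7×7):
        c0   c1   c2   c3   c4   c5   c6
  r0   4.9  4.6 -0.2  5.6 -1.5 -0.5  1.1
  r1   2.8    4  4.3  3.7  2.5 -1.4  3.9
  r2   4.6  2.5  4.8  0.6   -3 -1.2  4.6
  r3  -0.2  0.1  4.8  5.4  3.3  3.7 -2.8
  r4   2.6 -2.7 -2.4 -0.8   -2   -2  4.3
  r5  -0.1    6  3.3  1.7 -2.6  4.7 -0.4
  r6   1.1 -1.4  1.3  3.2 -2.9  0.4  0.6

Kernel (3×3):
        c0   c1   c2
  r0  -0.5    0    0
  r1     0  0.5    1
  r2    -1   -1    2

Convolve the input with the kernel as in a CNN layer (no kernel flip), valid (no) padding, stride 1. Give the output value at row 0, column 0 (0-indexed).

6.35

The receptive field on the input at this output position is [4.9 4.6 -0.2 / 2.8 4 4.3 / 4.6 2.5 4.8]. Elementwise product with the kernel and sum: 4.9·-0.5 + 4·0.5 + 4.3·1 + 4.6·-1 + 2.5·-1 + 4.8·2.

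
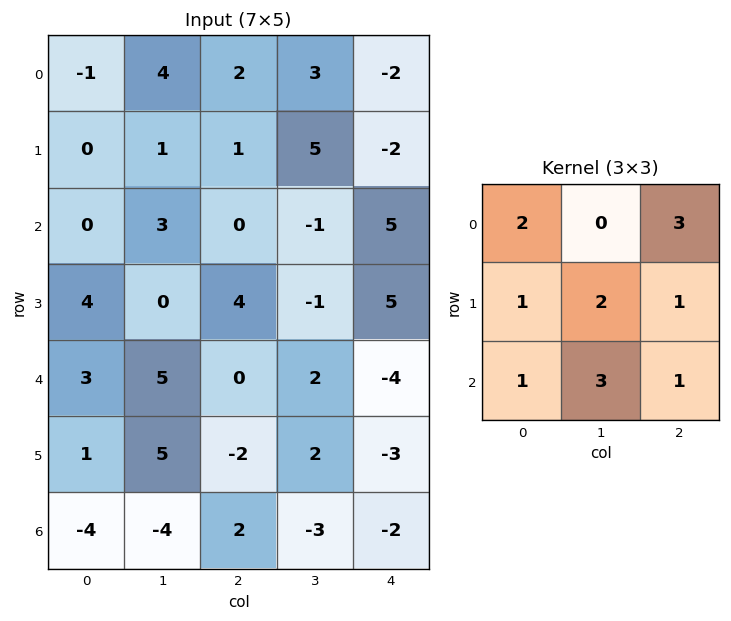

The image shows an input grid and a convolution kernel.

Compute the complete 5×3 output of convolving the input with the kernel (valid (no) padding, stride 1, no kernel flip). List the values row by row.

16 27 9
17 30 5
26 17 24
47 5 24
1 18 -22

Output[0,0]: The receptive field on the input at this output position is [-1 4 2 / 0 1 1 / 0 3 0]. Elementwise product with the kernel and sum: -1·2 + 2·3 + 0·1 + 1·2 + 1·1 + 0·1 + 3·3 + 0·1.
Output[0,1]: The receptive field on the input at this output position is [4 2 3 / 1 1 5 / 3 0 -1]. Elementwise product with the kernel and sum: 4·2 + 3·3 + 1·1 + 1·2 + 5·1 + 3·1 + 0·3 + -1·1.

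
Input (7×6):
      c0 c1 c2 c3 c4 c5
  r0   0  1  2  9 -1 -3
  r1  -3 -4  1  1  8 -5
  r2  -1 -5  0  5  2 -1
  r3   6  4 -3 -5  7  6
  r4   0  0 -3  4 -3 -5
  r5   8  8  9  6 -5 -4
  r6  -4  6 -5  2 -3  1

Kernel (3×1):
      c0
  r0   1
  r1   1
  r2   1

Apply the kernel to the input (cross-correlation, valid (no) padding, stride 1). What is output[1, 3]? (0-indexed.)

The receptive field on the input at this output position is [1 / 5 / -5]. Elementwise product with the kernel and sum: 1·1 + 5·1 + -5·1.

1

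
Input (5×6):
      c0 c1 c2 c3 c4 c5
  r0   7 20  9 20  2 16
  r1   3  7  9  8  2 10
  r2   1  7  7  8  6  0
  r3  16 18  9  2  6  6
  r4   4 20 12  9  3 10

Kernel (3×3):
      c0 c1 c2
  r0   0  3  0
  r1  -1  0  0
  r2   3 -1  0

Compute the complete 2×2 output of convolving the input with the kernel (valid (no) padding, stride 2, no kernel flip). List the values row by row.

Output[0,0]: The receptive field on the input at this output position is [7 20 9 / 3 7 9 / 1 7 7]. Elementwise product with the kernel and sum: 20·3 + 3·-1 + 1·3 + 7·-1.
Output[0,1]: The receptive field on the input at this output position is [9 20 2 / 9 8 2 / 7 8 6]. Elementwise product with the kernel and sum: 20·3 + 9·-1 + 7·3 + 8·-1.

53 64
-3 42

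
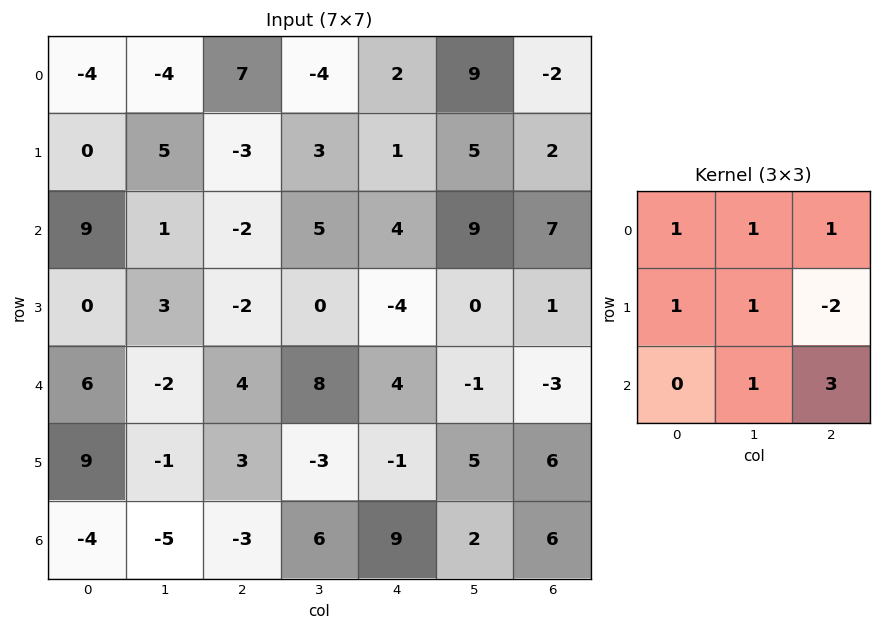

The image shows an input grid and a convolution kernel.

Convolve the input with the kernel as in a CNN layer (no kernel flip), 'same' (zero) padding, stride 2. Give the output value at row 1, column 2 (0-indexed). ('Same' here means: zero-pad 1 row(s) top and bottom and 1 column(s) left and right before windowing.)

-4

The receptive field on the zero-padded input at this output position is [3 1 5 / 5 4 9 / 0 -4 0]. Elementwise product with the kernel and sum: 3·1 + 1·1 + 5·1 + 5·1 + 4·1 + 9·-2 + -4·1 + 0·3.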